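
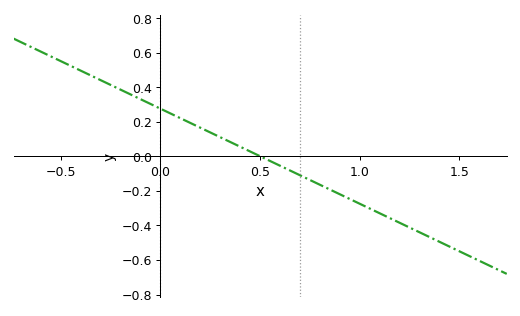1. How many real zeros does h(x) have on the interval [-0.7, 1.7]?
1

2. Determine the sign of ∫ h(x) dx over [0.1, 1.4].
negative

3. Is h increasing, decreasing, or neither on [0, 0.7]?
decreasing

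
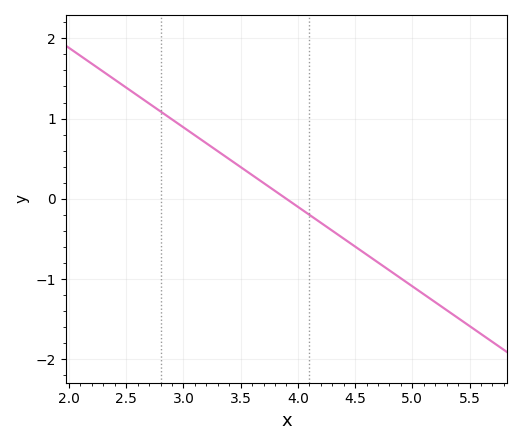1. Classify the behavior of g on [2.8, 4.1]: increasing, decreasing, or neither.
decreasing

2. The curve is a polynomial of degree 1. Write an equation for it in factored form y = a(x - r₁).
y = -0.99(x - 3.9)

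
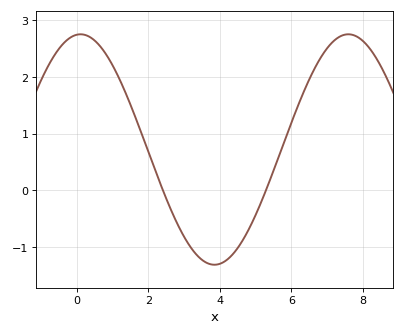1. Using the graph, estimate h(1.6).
1.4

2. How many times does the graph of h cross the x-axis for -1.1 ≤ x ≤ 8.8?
2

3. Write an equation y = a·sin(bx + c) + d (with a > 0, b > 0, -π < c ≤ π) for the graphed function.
y = 2.03sin(0.84x + 1.5) + 0.72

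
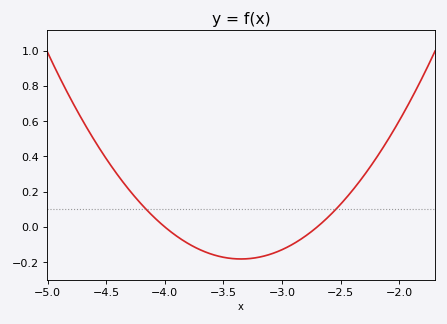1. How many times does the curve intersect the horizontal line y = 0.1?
2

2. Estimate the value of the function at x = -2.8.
-0.052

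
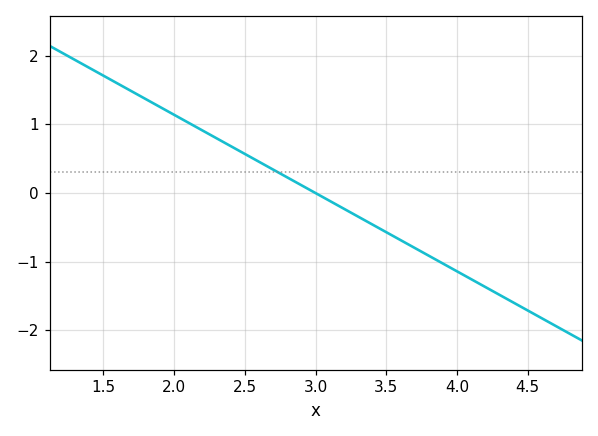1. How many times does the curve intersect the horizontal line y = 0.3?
1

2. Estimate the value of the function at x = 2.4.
0.7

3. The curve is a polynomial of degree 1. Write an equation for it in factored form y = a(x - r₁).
y = -1.14(x - 3)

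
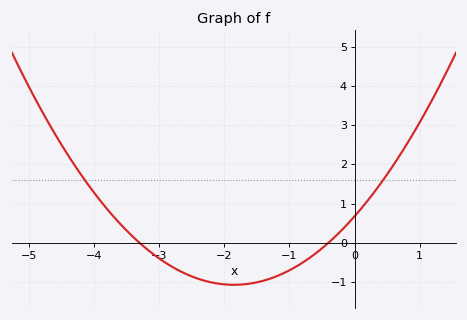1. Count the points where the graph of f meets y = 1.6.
2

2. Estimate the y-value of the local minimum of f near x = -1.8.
-1.1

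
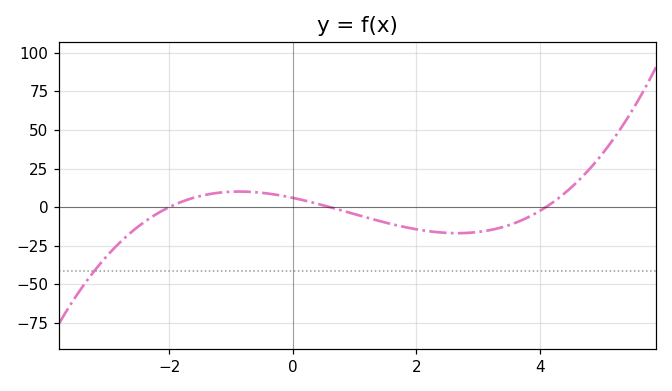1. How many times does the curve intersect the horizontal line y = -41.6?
1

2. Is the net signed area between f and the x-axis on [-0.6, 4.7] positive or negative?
negative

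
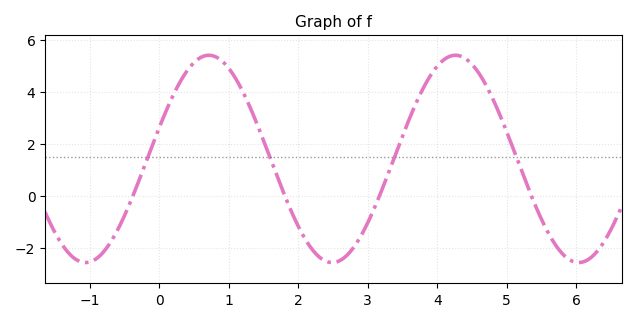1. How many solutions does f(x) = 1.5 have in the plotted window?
4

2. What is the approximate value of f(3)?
-1.04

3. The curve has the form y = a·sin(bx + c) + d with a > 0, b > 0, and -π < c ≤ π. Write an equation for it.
y = 3.99sin(1.77x + 0.31) + 1.42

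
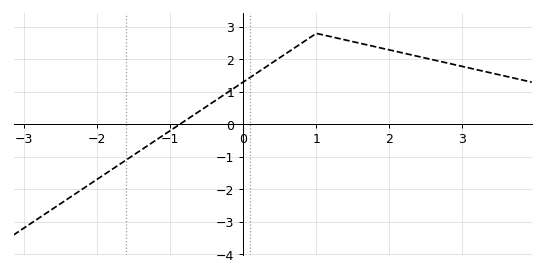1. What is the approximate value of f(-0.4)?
0.7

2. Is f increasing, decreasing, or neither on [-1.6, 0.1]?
increasing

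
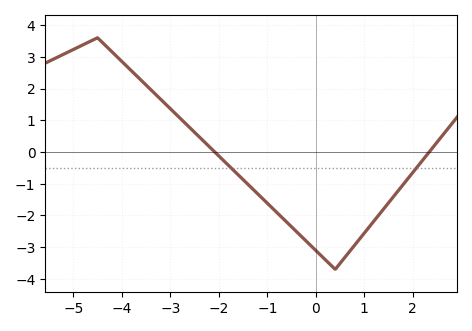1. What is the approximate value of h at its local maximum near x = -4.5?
3.6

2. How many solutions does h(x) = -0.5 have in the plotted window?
2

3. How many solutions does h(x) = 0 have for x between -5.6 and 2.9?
2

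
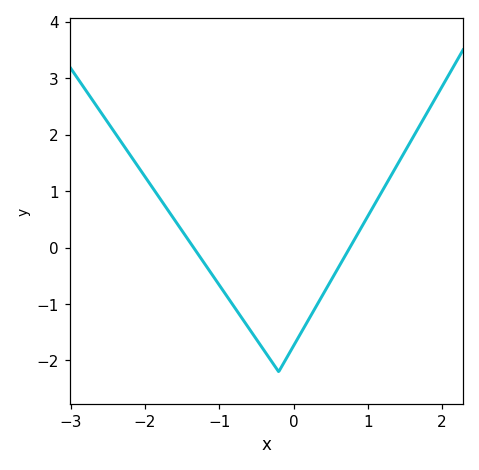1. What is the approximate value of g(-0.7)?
-1.24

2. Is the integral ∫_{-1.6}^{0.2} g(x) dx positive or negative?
negative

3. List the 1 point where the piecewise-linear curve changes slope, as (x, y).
(-0.2, -2.2)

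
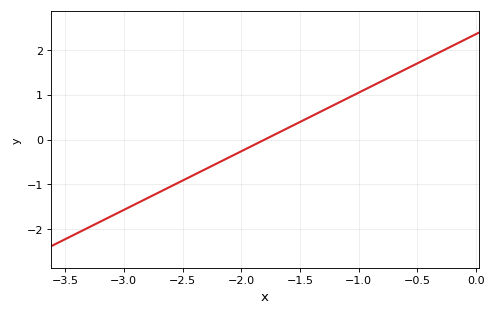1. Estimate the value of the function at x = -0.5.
1.7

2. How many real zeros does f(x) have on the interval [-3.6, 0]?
1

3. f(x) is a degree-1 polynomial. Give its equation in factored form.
y = 1.31(x + 1.8)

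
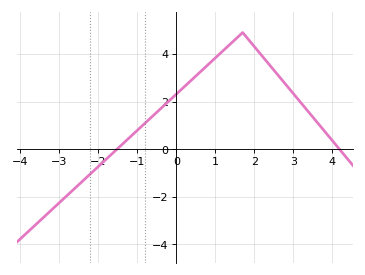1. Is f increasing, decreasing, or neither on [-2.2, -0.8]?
increasing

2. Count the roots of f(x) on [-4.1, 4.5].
2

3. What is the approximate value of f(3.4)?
1.6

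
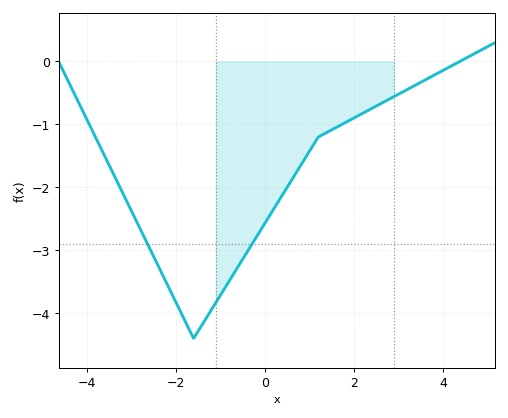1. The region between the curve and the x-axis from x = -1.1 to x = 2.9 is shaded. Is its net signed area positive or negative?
negative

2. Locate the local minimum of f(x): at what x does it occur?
-1.6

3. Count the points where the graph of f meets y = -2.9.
2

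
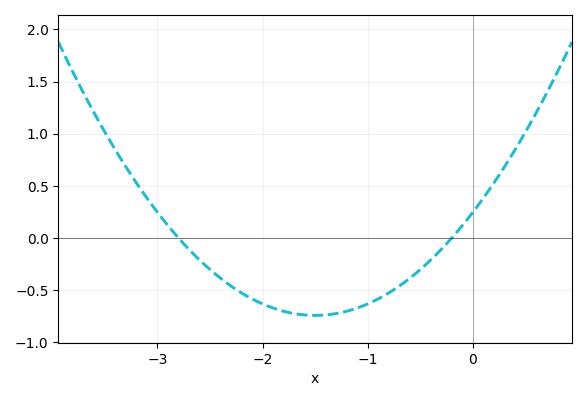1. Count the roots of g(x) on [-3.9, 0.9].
2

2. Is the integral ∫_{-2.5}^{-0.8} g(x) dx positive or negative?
negative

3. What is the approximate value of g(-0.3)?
-0.11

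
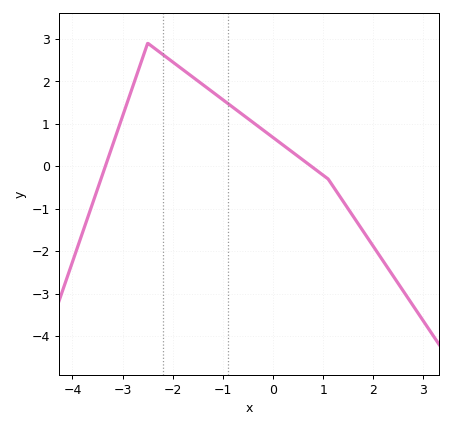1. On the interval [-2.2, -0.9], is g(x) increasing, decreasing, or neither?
decreasing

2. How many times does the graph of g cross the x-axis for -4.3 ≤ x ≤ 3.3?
2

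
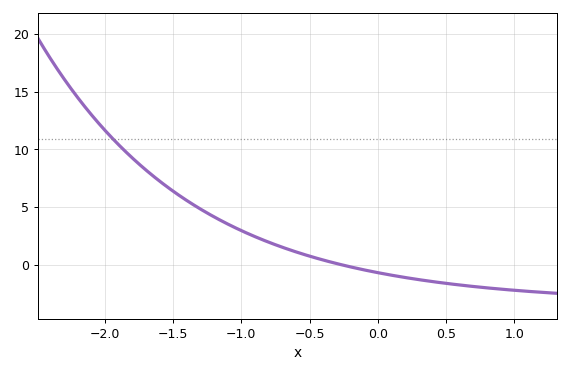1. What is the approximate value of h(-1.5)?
6.37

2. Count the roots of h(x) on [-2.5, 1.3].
1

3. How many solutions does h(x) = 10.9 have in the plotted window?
1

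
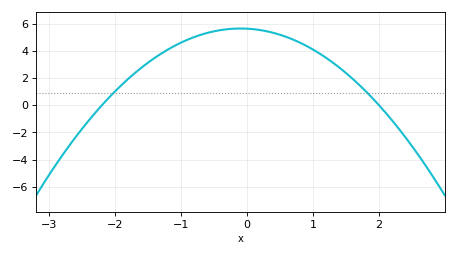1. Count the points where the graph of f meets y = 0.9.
2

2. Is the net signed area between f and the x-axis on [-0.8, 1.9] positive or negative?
positive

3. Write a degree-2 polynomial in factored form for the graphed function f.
y = -1.28(x + 2.2)(x - 2)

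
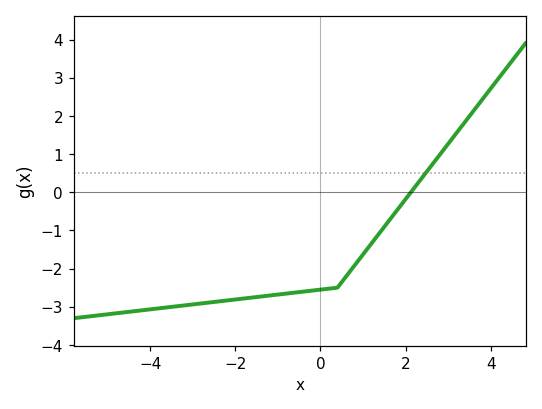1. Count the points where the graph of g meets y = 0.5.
1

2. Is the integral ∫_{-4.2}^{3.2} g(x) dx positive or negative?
negative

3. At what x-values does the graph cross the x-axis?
2.2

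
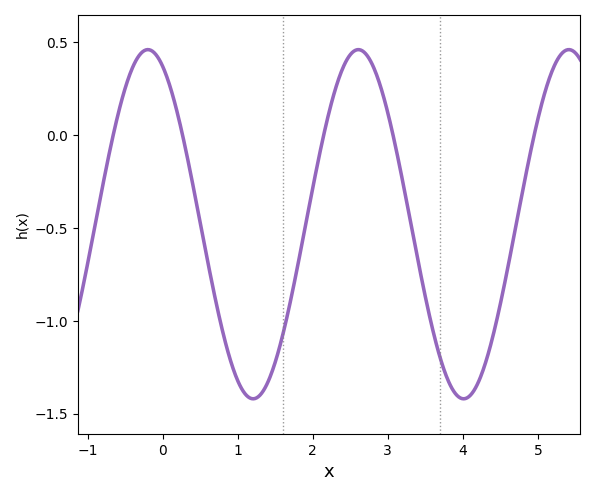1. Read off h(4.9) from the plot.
-0.095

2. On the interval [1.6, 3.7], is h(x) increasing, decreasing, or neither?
neither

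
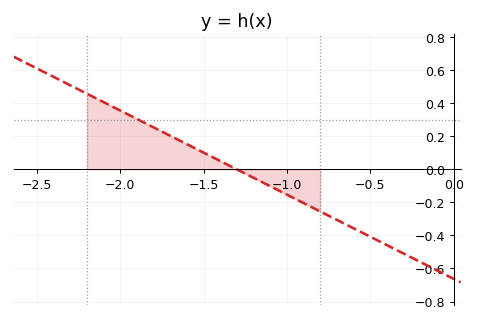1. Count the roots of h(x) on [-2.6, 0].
1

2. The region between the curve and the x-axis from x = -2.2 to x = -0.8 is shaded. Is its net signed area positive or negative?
positive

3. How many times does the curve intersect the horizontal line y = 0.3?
1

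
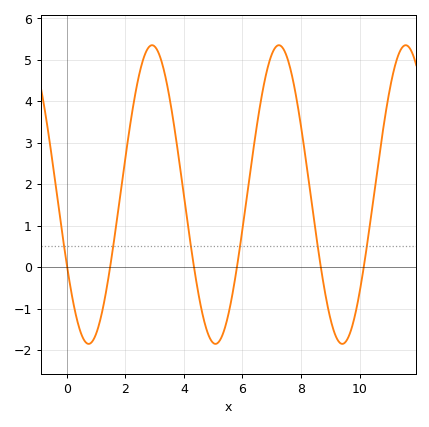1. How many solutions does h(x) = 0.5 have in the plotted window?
6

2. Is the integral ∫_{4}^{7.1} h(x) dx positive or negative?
positive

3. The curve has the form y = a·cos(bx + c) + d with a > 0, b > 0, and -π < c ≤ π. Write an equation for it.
y = 3.6cos(1.4x + 2.1) + 1.75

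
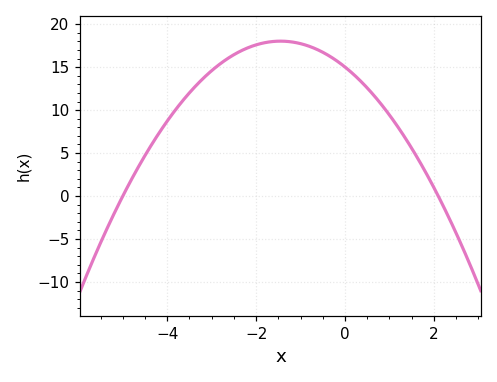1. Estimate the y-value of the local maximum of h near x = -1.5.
18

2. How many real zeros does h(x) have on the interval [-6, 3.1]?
2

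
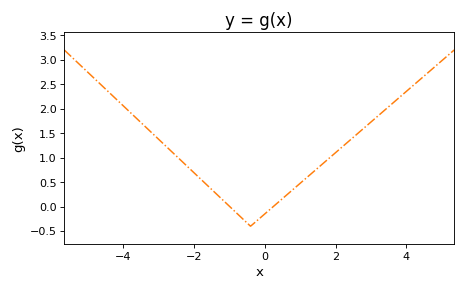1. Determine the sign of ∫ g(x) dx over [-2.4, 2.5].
positive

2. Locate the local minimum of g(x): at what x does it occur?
-0.402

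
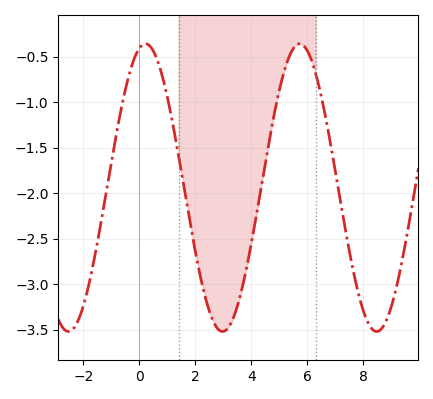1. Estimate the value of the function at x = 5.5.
-0.414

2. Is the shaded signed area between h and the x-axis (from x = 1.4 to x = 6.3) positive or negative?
negative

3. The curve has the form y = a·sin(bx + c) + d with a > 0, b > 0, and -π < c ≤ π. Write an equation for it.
y = 1.58sin(1.14x + 1.32) - 1.94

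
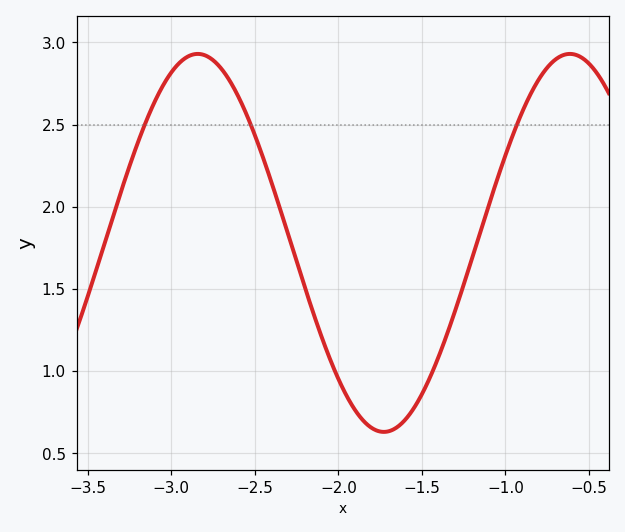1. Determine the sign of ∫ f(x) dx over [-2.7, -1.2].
positive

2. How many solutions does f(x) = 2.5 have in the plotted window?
3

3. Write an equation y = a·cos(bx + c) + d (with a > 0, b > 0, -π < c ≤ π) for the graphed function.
y = 1.15cos(2.82x + 1.73) + 1.78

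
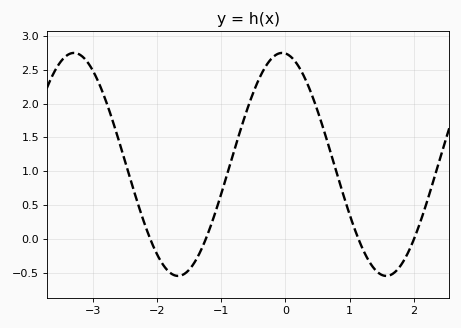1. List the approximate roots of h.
-2.1, -1.2, 1.1, 2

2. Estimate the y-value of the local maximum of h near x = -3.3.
2.75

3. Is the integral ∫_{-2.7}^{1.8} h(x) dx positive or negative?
positive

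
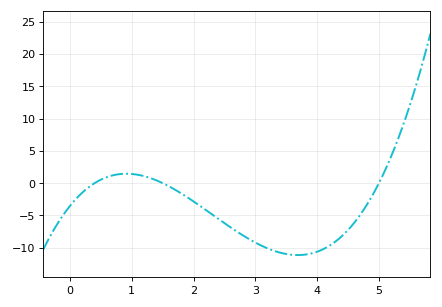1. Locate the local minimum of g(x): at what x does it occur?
3.69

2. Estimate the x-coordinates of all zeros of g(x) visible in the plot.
0.4, 1.5, 5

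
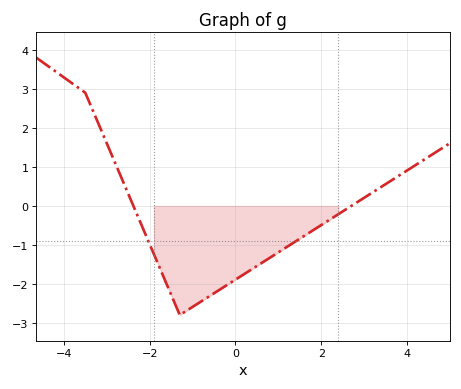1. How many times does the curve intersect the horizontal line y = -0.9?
2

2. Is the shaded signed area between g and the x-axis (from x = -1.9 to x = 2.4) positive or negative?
negative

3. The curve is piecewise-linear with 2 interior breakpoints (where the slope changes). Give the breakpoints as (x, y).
(-3.5, 2.9); (-1.3, -2.8)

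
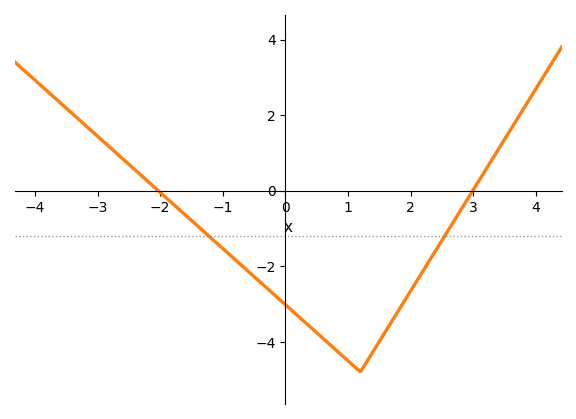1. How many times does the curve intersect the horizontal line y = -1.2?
2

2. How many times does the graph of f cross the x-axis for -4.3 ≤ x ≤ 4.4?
2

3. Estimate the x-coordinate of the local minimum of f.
1.2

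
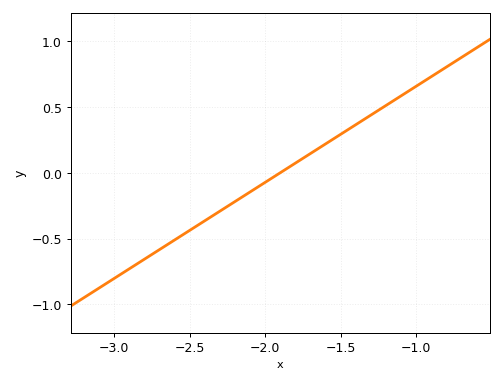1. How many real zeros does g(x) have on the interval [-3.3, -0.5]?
1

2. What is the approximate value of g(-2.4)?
-0.365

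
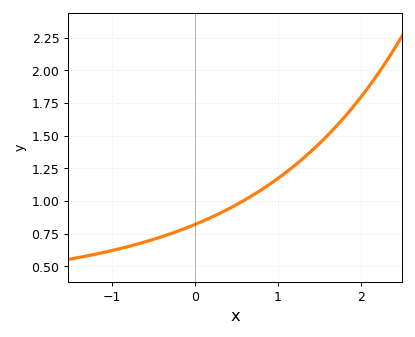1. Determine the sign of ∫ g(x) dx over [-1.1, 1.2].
positive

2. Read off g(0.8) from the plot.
1.08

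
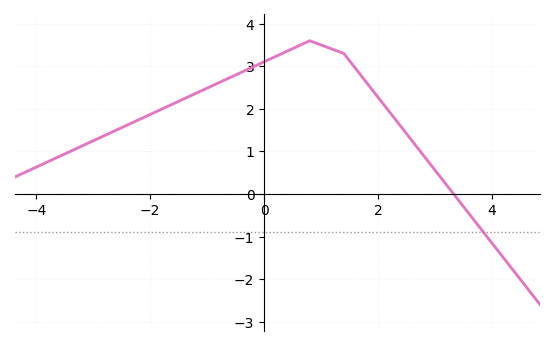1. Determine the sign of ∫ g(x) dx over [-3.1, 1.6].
positive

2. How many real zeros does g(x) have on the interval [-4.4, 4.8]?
1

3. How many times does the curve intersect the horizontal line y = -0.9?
1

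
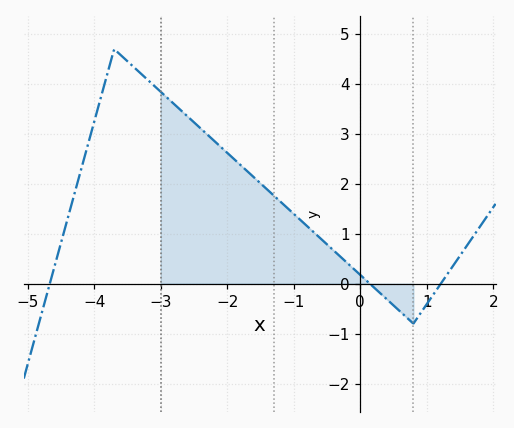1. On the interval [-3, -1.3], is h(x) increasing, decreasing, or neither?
decreasing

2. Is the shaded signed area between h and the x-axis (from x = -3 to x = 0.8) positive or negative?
positive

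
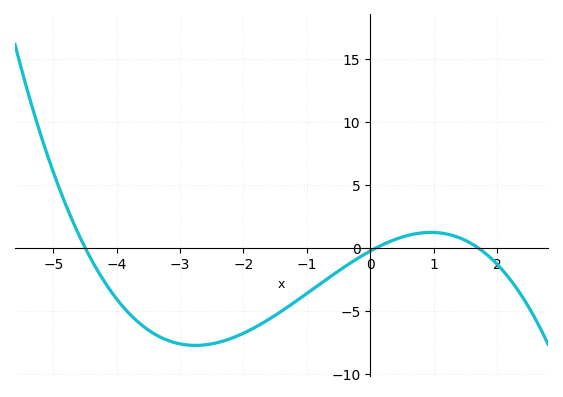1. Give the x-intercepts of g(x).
-4.5, 0.1, 1.7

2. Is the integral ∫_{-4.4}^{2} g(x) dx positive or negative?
negative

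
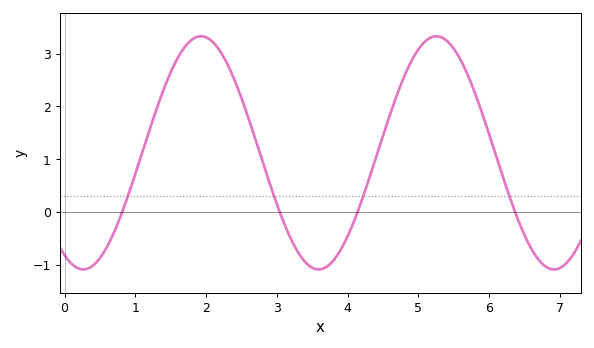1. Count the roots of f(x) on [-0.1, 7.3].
4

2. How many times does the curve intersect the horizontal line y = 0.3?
4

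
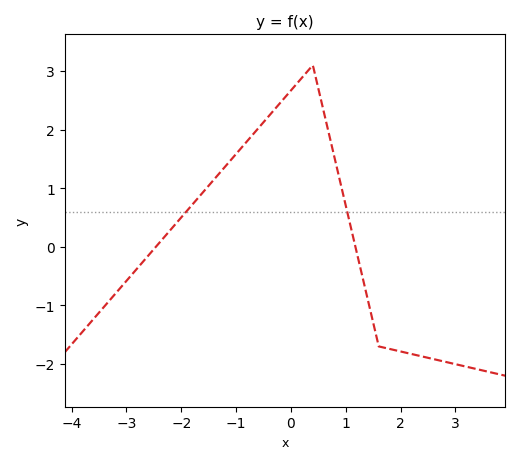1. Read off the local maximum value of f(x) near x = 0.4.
3.1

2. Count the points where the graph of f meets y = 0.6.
2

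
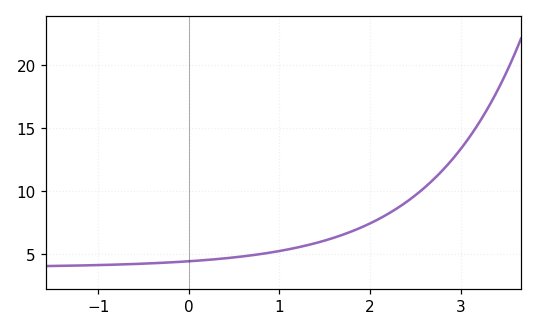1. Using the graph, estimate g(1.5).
6.09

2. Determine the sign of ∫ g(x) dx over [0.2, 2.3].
positive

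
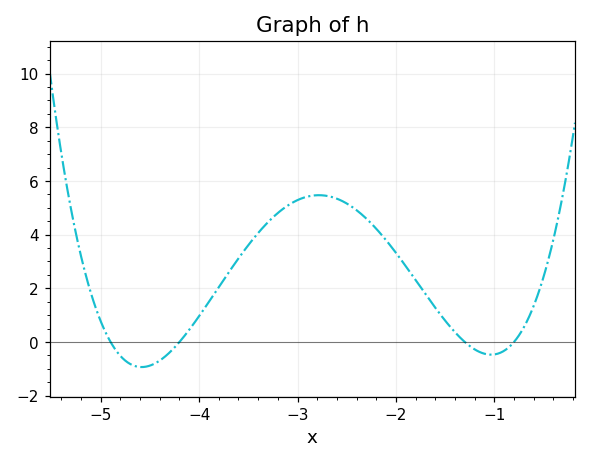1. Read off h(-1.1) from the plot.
-0.438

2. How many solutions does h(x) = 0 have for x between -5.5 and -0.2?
4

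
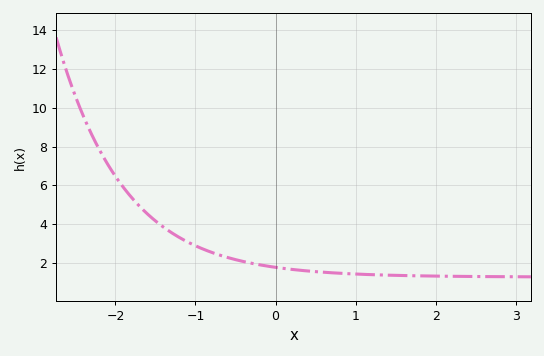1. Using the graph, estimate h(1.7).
1.4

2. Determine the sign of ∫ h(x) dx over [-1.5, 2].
positive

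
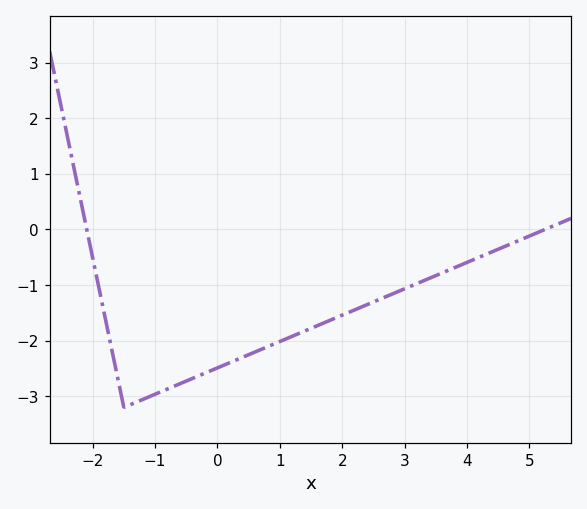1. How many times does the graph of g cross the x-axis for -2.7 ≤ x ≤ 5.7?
2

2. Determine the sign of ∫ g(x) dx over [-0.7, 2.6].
negative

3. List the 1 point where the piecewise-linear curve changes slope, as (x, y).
(-1.5, -3.2)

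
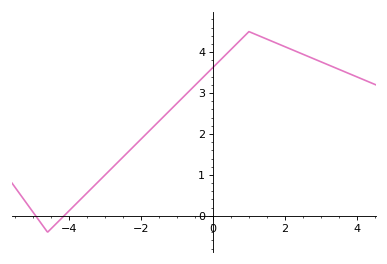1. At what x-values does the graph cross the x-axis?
-5, -4.2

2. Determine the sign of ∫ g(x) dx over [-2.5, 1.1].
positive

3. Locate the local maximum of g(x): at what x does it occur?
1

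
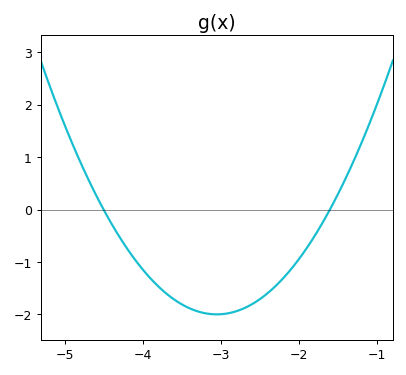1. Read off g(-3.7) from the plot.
-1.6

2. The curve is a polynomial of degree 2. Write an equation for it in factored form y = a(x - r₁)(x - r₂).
y = 0.95(x + 4.5)(x + 1.6)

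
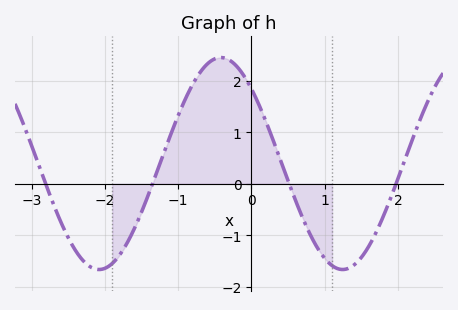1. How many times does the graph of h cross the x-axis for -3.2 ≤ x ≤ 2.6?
4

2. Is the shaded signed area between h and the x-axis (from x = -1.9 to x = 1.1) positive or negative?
positive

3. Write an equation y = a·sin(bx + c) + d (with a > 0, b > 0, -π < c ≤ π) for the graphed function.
y = 2.06sin(1.89x + 2.36) + 0.39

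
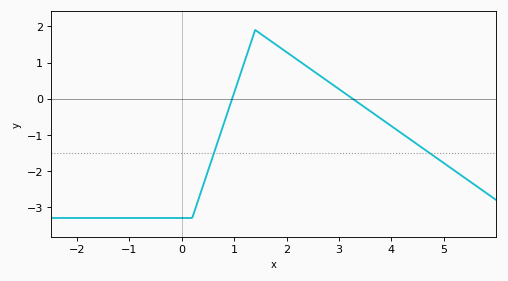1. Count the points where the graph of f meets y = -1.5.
2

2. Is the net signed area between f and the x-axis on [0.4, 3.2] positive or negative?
positive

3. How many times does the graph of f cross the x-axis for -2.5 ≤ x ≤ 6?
2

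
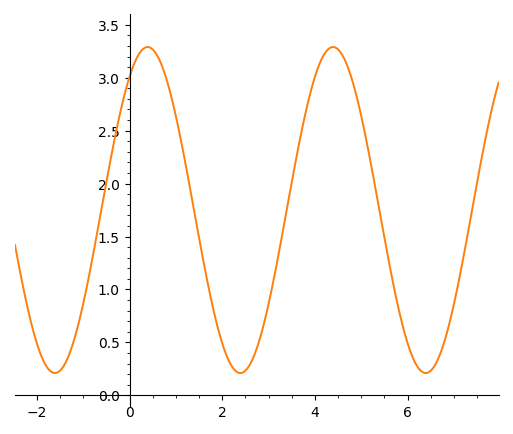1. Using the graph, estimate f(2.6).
0.3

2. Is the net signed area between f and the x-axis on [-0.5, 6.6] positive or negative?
positive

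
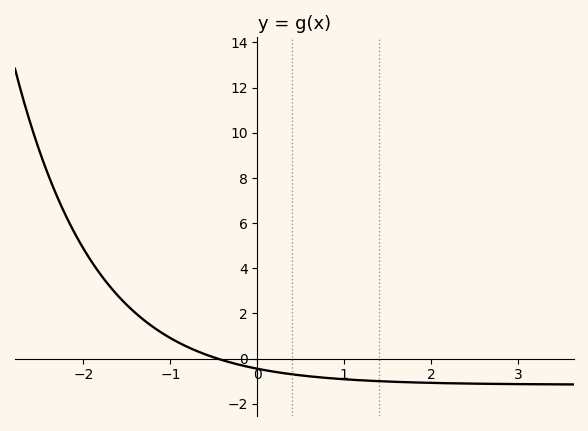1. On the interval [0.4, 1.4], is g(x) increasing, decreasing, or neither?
decreasing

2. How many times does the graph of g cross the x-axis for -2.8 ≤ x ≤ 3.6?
1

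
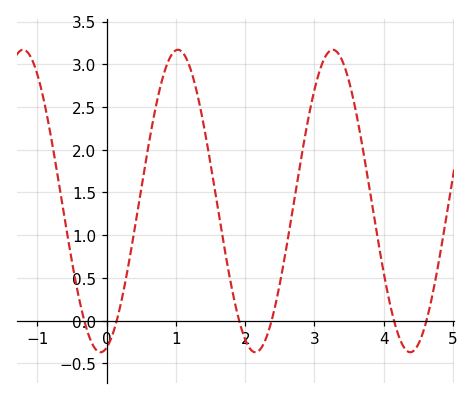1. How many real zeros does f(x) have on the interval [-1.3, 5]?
6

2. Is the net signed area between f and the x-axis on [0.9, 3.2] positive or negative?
positive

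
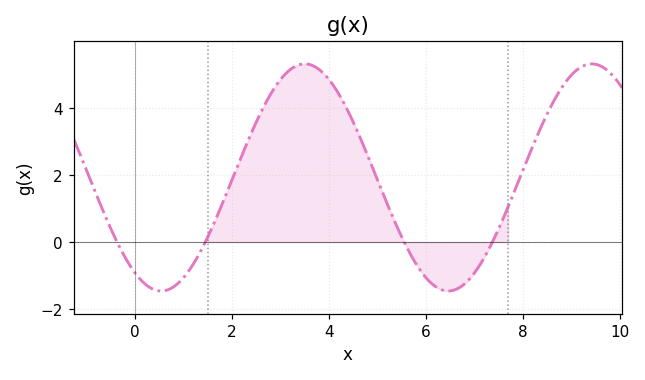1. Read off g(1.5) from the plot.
0.158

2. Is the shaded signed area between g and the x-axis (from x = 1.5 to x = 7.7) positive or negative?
positive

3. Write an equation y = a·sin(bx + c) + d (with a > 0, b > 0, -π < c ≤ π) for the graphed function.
y = 3.39sin(1.06x - 2.14) + 1.93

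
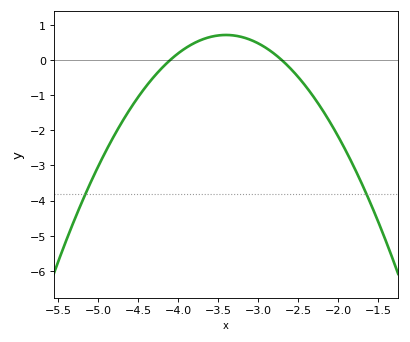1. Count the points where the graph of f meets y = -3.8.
2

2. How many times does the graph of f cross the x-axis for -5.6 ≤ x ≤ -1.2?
2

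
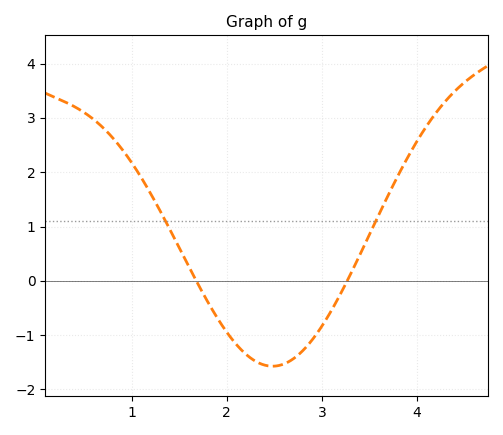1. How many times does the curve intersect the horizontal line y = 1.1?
2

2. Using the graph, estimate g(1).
2.2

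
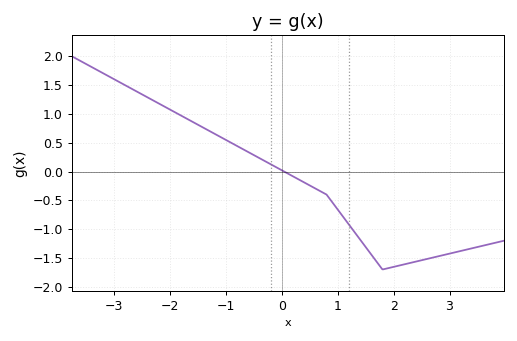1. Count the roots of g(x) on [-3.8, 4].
1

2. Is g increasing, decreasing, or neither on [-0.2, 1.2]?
decreasing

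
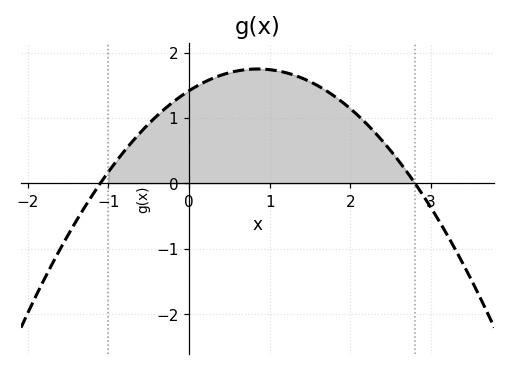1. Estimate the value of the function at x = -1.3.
-0.4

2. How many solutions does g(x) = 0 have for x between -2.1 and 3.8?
2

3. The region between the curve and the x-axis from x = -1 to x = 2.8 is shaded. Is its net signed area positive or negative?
positive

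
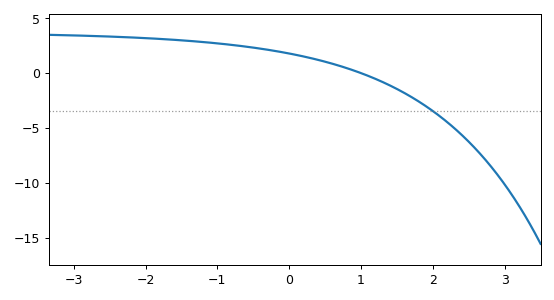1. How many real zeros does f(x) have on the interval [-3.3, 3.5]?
1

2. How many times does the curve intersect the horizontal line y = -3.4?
1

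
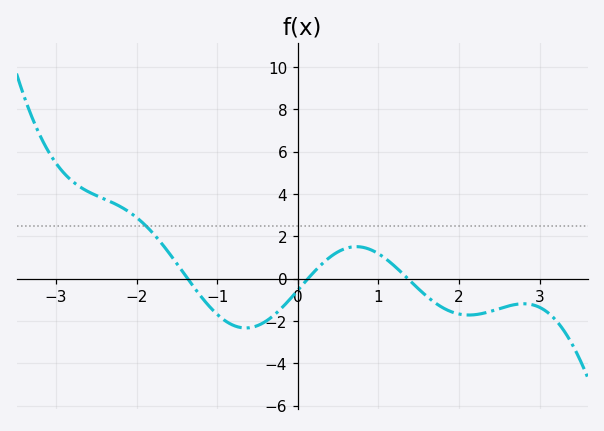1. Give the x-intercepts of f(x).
-1.4, 0.1, 1.4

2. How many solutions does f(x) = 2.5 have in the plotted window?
1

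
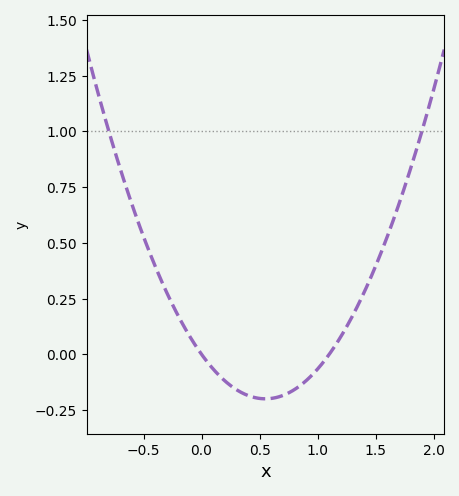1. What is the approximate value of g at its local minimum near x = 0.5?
-0.2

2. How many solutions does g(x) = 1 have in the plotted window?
2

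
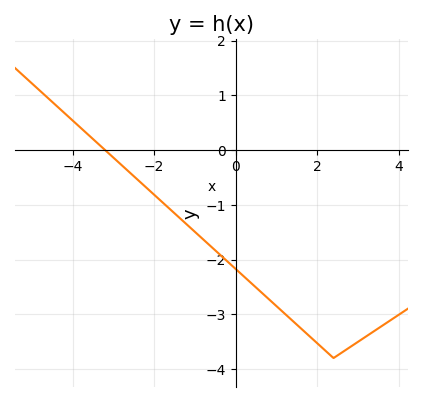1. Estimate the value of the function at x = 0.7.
-2.6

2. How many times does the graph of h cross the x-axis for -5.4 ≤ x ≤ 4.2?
1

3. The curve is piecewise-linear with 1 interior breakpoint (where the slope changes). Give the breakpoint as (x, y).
(2.4, -3.8)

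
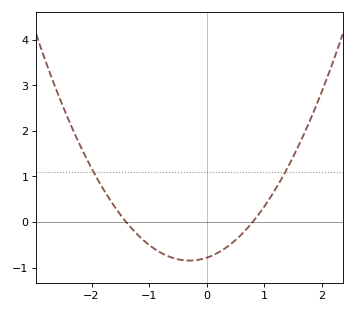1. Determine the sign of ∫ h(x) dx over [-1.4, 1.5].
negative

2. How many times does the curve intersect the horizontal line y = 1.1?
2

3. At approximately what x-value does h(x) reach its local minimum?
-0.3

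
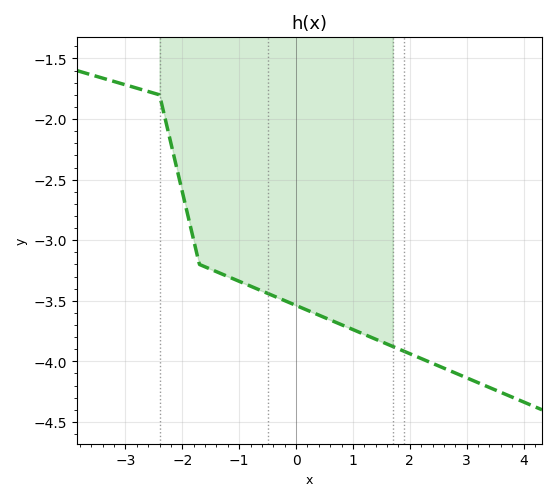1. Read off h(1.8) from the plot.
-3.9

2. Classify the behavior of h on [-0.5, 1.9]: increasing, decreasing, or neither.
decreasing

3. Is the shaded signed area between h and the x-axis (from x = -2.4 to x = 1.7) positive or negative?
negative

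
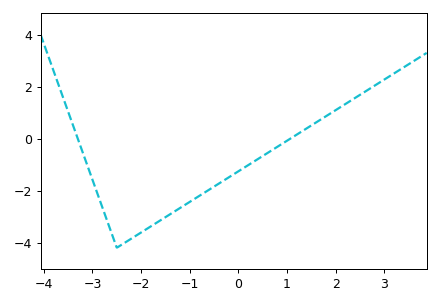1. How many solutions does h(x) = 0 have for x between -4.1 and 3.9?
2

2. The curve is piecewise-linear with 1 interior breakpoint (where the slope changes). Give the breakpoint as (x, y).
(-2.5, -4.2)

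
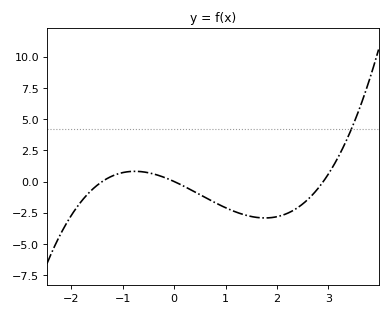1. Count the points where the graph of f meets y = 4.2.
1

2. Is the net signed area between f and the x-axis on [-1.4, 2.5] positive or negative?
negative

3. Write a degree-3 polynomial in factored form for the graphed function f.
y = 0.46(x + 1.4)(x - 0)(x - 2.9)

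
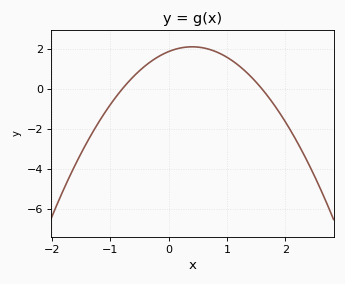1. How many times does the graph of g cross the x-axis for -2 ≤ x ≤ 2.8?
2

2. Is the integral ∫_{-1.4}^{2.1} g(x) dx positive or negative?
positive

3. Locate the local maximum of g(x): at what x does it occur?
0.4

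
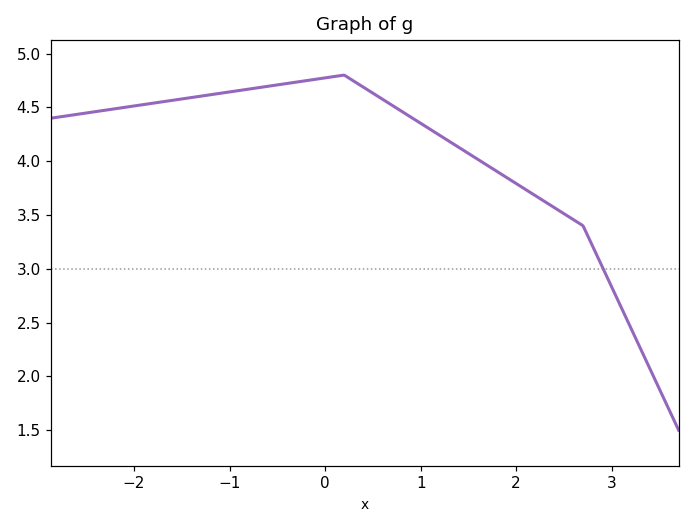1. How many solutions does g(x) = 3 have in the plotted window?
1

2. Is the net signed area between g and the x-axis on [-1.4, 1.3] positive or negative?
positive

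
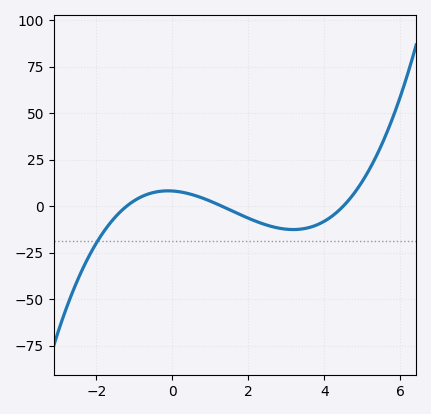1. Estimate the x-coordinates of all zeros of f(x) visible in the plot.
-1.2, 1.4, 4.4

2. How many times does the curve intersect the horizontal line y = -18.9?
1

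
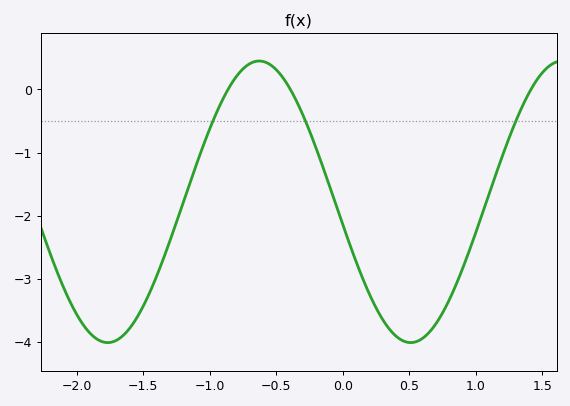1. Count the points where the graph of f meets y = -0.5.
3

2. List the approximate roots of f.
-0.9, -0.4, 1.4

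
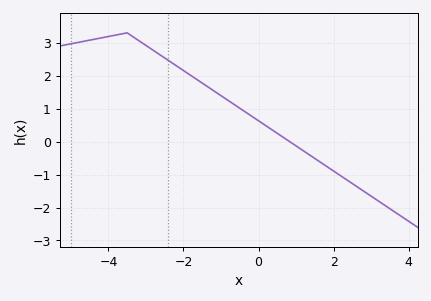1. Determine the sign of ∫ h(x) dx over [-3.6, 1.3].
positive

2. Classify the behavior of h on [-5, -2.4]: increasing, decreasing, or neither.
neither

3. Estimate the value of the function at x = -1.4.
1.7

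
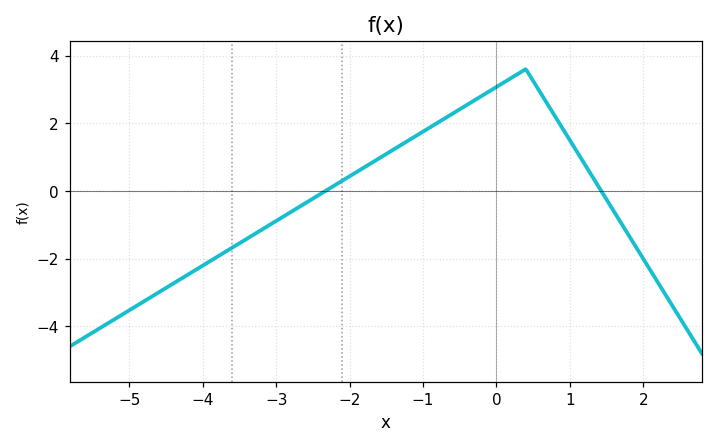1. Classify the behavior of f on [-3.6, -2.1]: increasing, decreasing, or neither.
increasing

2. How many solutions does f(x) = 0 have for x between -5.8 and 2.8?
2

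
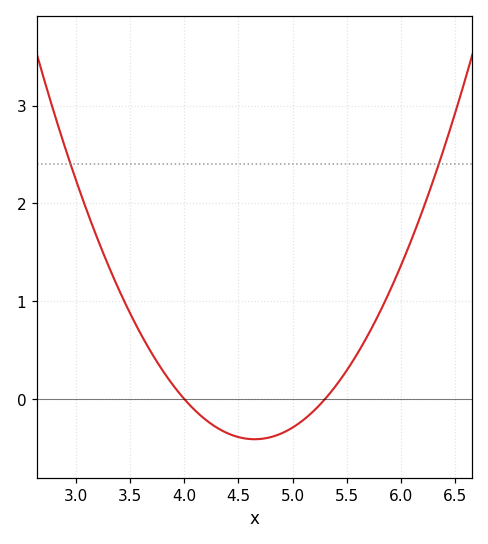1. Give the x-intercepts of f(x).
4, 5.3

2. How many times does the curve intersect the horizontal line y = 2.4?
2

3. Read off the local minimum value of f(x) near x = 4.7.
-0.41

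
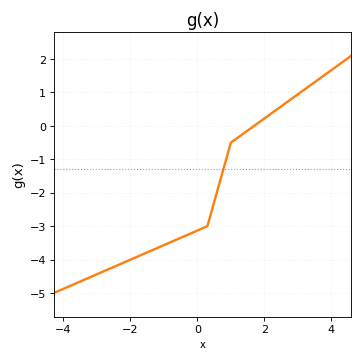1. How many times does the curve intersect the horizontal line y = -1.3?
1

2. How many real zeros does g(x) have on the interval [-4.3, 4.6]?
1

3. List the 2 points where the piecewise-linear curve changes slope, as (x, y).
(0.3, -3); (1, -0.5)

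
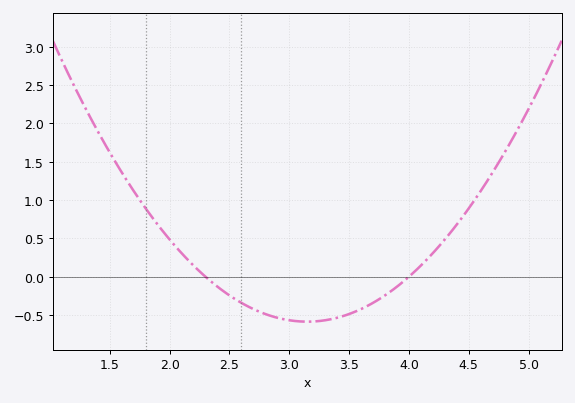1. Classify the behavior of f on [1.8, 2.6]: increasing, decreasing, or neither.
decreasing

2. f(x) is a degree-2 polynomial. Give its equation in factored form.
y = 0.81(x - 2.3)(x - 4)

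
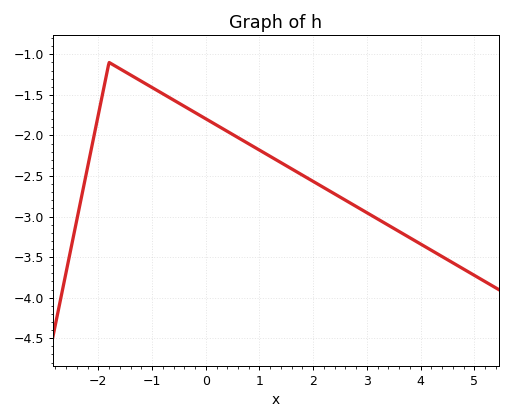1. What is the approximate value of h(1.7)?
-2.45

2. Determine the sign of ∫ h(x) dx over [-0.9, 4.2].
negative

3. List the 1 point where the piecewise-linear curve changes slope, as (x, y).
(-1.8, -1.1)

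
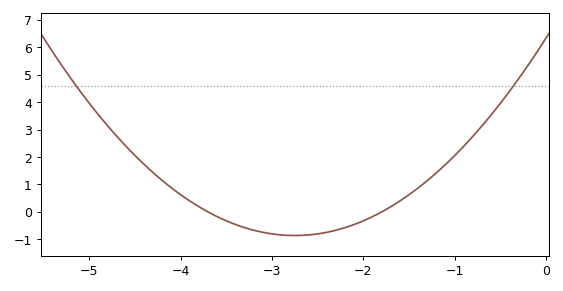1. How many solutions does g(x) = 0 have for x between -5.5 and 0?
2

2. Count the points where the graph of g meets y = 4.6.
2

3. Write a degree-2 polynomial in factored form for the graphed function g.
y = 0.95(x + 3.7)(x + 1.8)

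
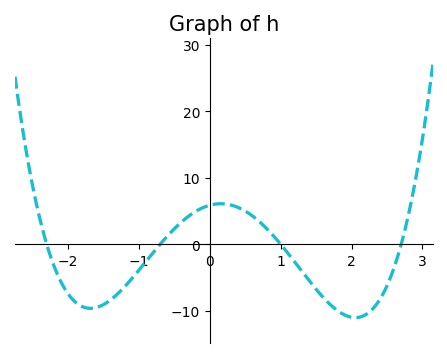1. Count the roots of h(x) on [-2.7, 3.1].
4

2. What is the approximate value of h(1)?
0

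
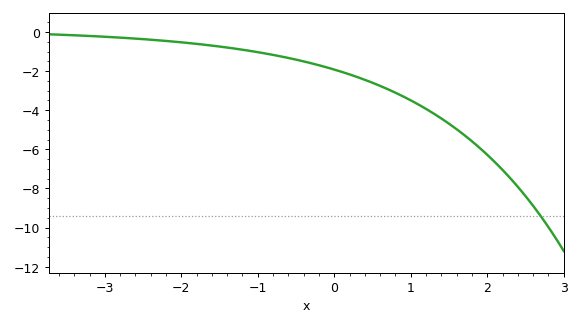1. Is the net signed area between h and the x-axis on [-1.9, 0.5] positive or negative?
negative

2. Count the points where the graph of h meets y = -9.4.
1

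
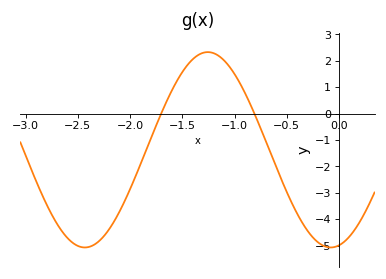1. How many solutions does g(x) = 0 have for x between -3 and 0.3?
2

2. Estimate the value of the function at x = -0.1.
-5.1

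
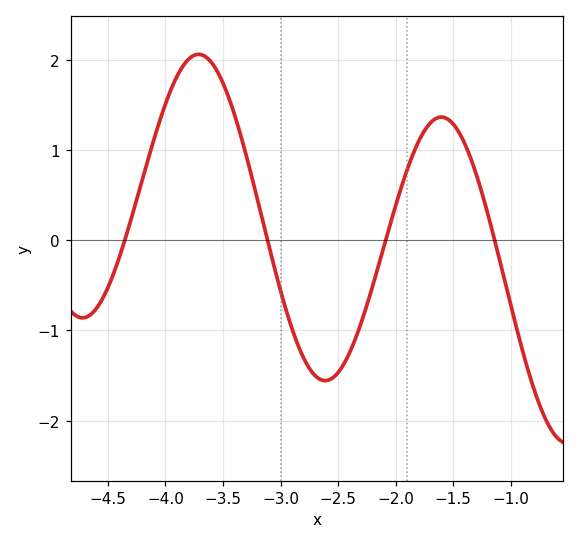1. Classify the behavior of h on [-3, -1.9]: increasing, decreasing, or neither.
neither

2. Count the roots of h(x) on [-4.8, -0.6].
4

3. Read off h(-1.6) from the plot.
1.4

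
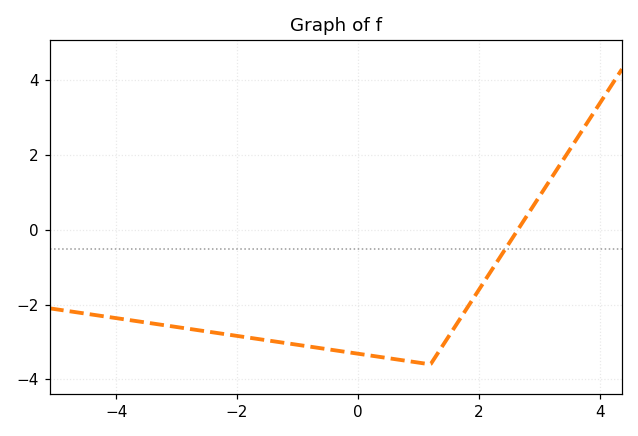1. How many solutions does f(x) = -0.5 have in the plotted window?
1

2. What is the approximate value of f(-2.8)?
-2.6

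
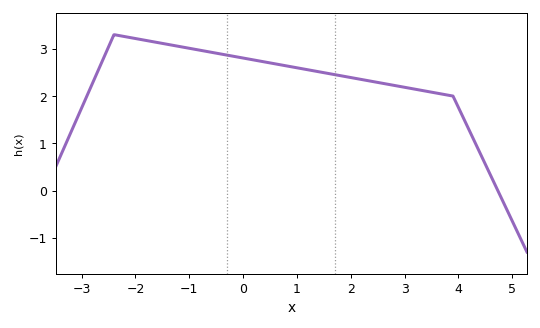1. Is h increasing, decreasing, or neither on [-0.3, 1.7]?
decreasing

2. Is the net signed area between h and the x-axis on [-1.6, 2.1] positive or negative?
positive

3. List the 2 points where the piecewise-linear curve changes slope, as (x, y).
(-2.4, 3.3); (3.9, 2)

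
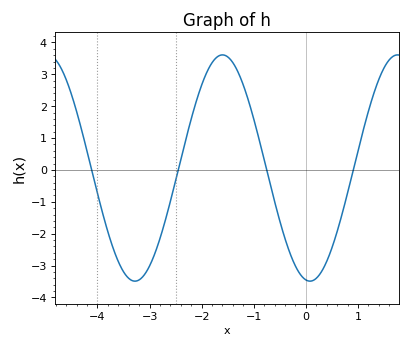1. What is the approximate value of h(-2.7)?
-1.6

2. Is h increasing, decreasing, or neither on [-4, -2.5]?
neither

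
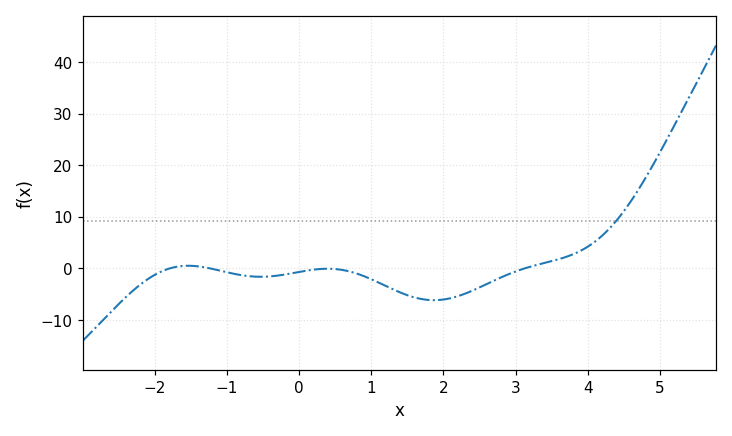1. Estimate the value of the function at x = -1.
-1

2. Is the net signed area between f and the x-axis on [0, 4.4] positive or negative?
negative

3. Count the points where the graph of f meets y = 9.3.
1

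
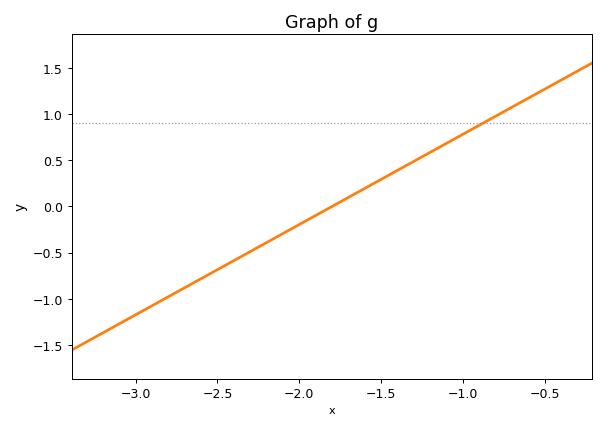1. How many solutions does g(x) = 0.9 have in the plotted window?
1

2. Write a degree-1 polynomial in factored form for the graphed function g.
y = 0.98(x + 1.8)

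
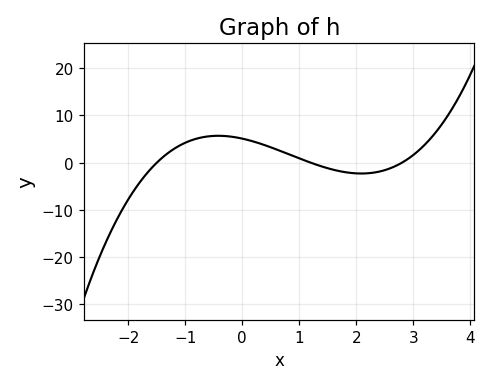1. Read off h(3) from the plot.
1.64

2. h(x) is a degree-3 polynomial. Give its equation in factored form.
y = 1.01(x + 1.5)(x - 1.2)(x - 2.8)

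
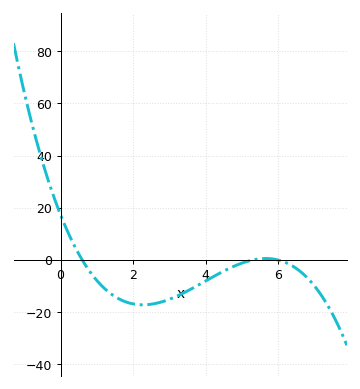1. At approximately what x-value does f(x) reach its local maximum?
5.66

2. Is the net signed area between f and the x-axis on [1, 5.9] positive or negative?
negative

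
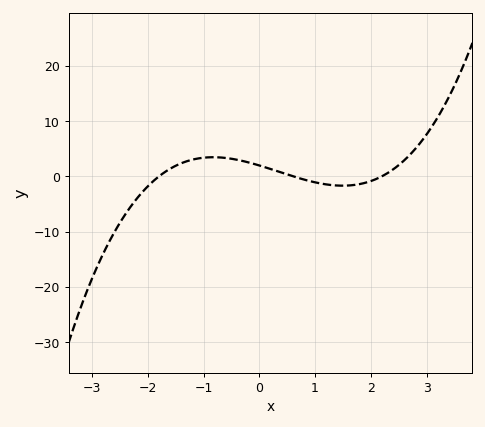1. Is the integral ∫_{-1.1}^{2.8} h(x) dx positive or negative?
positive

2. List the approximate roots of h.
-1.8, 0.6, 2.2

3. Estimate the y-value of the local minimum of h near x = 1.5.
-2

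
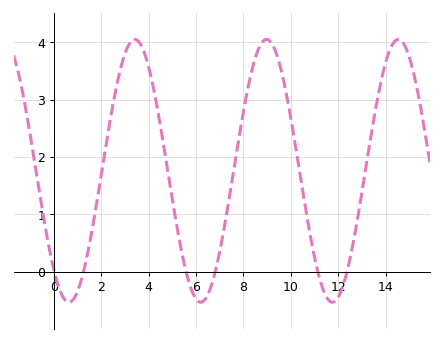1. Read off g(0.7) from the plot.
-0.5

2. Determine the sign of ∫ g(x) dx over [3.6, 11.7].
positive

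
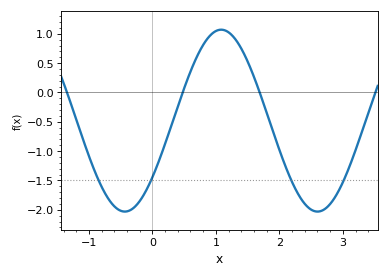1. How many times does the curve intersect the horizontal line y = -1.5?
4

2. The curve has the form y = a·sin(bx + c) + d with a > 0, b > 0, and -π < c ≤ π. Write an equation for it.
y = 1.55sin(2.07x - 0.672) - 0.48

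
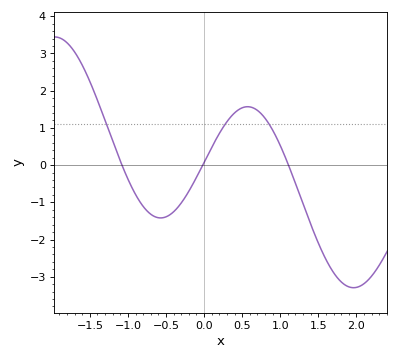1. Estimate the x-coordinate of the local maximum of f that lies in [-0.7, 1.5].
0.6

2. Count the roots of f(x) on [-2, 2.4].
3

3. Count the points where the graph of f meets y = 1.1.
3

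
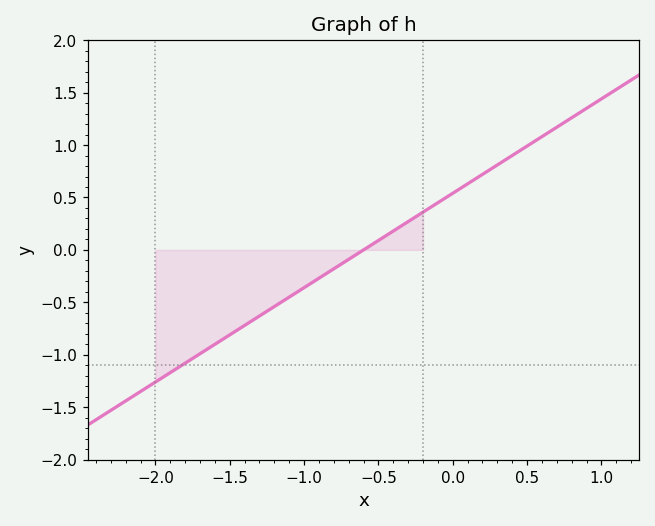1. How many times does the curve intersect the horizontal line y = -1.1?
1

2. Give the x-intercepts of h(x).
-0.6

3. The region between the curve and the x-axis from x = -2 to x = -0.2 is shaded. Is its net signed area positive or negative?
negative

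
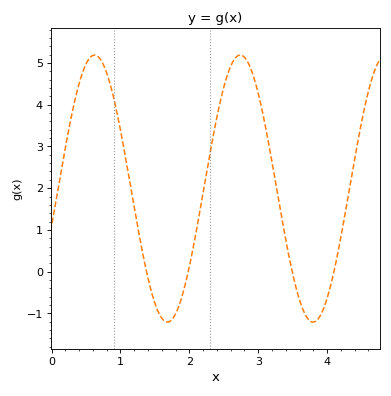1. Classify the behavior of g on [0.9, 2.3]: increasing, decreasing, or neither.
neither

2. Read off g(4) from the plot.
-0.643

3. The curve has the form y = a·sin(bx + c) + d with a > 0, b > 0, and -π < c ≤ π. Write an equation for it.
y = 3.2sin(2.97x - 0.28) + 1.99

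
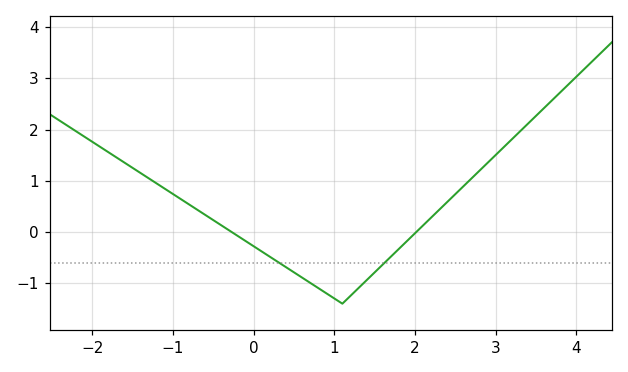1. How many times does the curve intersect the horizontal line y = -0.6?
2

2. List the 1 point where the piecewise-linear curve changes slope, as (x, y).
(1.1, -1.4)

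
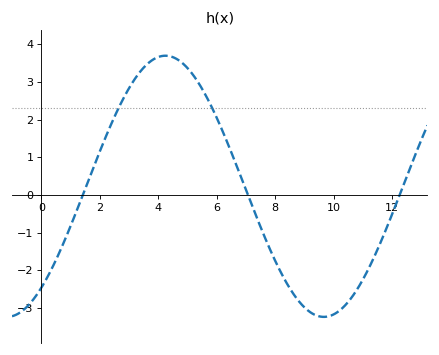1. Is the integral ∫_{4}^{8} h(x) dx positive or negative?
positive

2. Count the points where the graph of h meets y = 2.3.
2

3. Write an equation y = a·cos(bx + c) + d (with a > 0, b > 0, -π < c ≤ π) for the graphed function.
y = 3.47cos(0.58x - 2.5) + 0.23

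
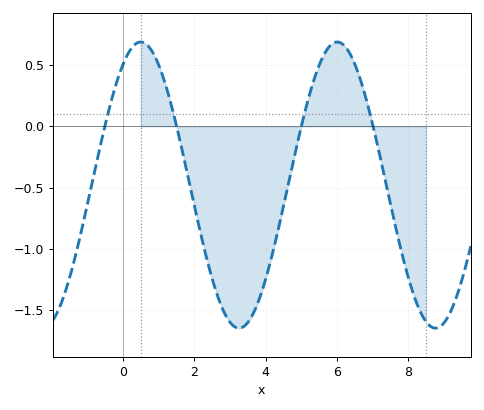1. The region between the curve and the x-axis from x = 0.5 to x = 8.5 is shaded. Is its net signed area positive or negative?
negative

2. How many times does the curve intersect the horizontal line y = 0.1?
4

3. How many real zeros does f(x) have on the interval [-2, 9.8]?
4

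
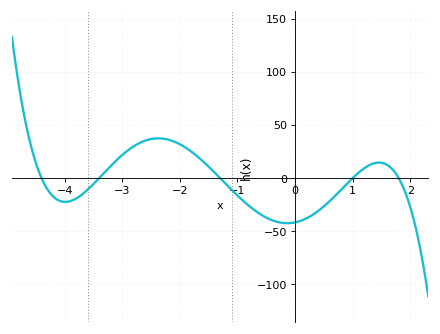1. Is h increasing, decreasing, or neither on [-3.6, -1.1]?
neither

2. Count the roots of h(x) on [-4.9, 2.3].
5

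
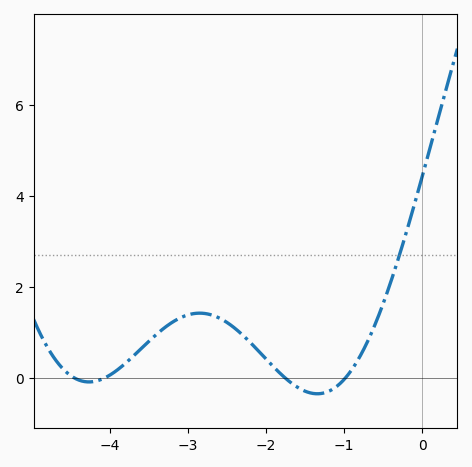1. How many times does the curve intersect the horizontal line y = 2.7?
1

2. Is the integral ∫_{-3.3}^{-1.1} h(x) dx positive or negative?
positive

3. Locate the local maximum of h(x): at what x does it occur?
-2.85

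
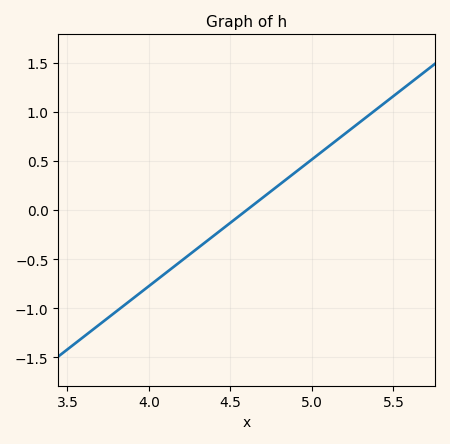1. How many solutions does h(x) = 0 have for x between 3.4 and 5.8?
1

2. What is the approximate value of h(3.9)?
-0.9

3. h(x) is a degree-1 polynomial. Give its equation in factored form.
y = 1.29(x - 4.6)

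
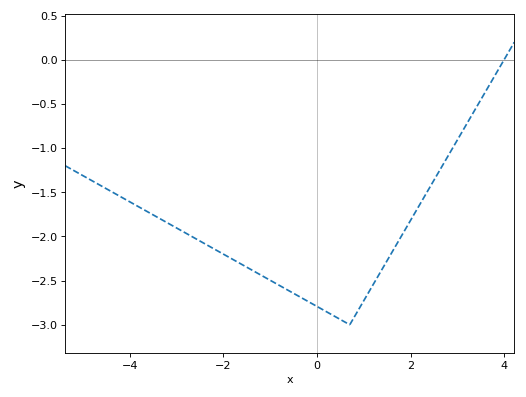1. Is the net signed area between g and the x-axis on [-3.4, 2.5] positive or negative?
negative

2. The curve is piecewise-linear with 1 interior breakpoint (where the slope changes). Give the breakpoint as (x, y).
(0.7, -3)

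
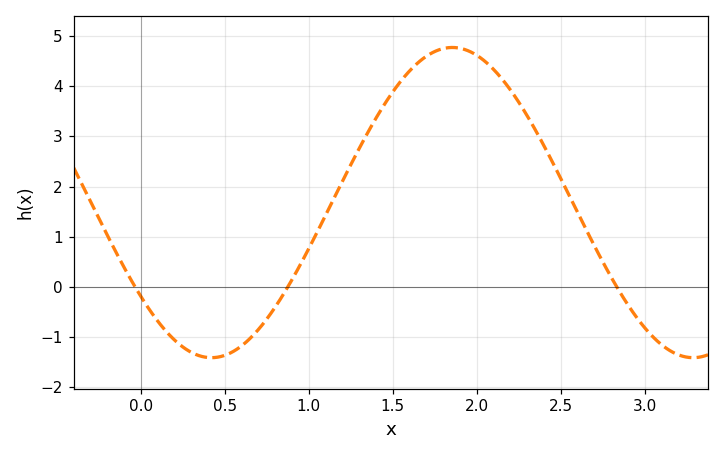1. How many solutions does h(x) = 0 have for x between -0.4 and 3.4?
3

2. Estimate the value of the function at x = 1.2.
2.1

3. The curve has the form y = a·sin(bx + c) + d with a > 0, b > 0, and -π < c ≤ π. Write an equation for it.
y = 3.09sin(2.2x - 2.5) + 1.68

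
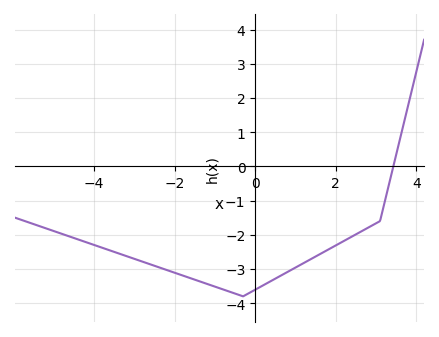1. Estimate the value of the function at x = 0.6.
-3.22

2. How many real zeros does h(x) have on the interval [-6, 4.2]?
1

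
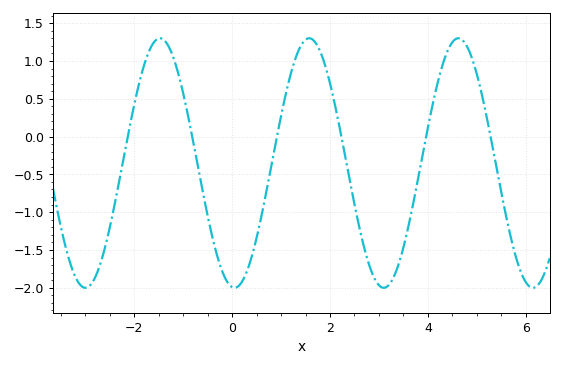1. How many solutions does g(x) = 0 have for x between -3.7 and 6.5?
6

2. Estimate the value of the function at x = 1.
0.3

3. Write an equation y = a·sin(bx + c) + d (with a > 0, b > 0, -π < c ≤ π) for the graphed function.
y = 1.65sin(2.1x - 1.7) - 0.35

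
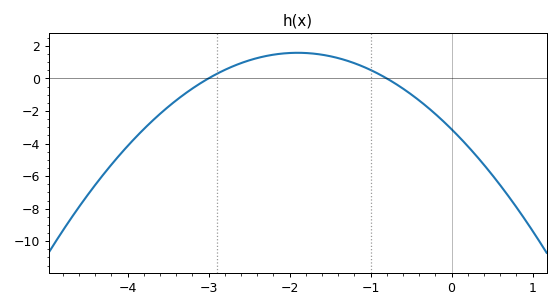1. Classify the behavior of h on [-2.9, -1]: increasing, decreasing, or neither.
neither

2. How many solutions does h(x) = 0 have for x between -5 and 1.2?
2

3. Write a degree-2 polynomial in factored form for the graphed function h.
y = -1.3(x + 3)(x + 0.8)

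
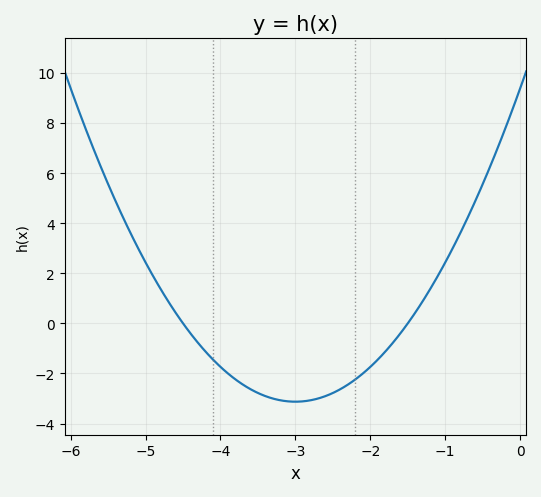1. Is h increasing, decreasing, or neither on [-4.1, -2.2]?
neither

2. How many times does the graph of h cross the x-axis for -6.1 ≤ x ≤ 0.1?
2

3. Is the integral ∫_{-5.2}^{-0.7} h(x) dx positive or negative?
negative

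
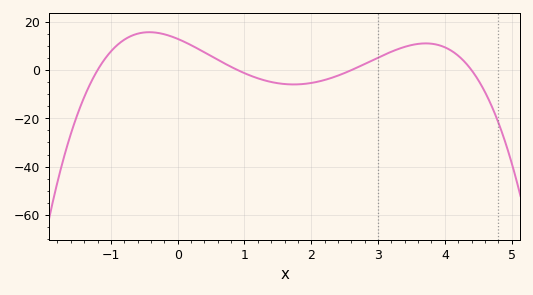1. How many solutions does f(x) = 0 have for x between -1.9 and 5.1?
4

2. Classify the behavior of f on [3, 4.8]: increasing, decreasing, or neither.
neither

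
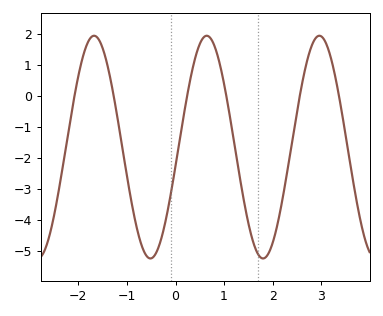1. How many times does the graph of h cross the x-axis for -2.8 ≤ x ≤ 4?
6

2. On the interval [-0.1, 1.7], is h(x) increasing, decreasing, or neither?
neither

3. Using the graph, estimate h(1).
0.394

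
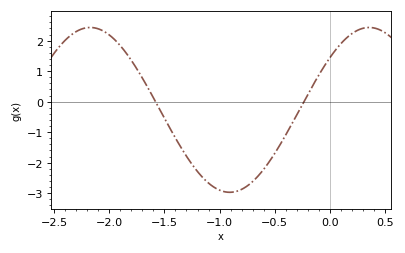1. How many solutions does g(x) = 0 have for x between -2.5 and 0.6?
2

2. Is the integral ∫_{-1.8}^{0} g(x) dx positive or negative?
negative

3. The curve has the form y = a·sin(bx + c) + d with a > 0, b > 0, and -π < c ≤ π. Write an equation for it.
y = 2.7sin(2.48x + 0.68) - 0.27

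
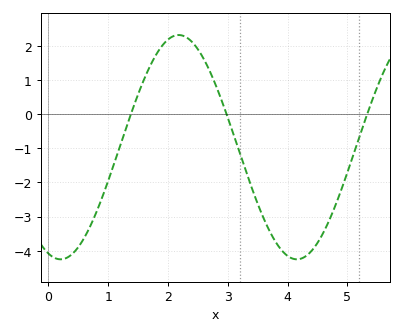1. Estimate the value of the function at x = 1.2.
-0.9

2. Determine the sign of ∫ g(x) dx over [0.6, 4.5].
negative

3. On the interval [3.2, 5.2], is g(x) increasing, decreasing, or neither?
neither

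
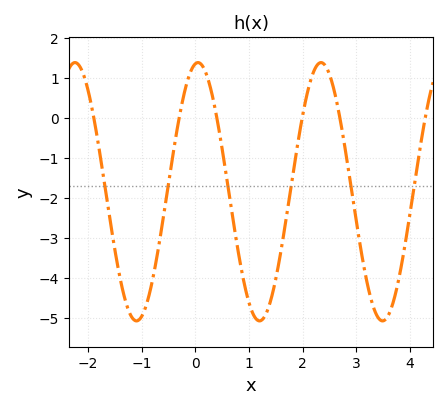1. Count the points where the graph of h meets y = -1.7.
6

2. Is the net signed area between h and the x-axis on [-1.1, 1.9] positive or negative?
negative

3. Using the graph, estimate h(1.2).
-5.1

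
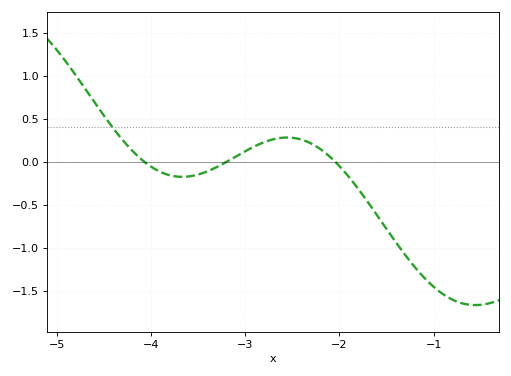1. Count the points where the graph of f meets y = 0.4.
1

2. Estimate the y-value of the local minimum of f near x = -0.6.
-1.67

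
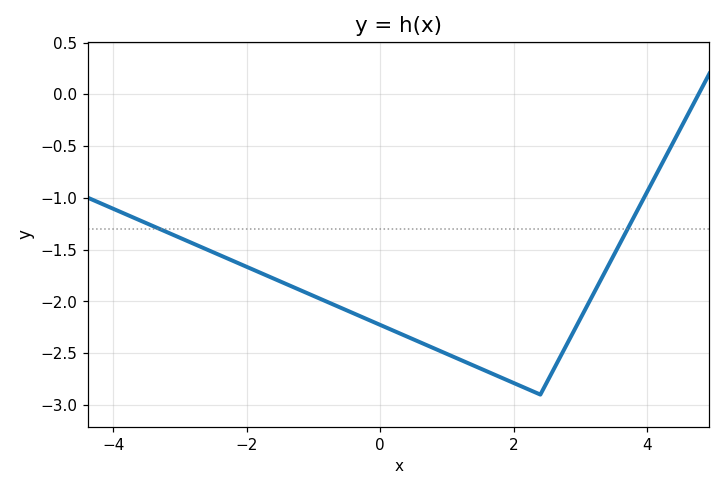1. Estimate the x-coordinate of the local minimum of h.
2.4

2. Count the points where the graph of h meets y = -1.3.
2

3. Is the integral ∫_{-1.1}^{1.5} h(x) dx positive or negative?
negative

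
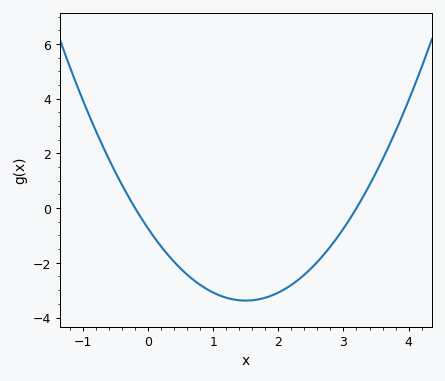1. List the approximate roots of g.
-0.2, 3.2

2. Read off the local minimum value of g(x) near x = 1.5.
-3.4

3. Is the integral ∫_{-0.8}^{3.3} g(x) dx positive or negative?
negative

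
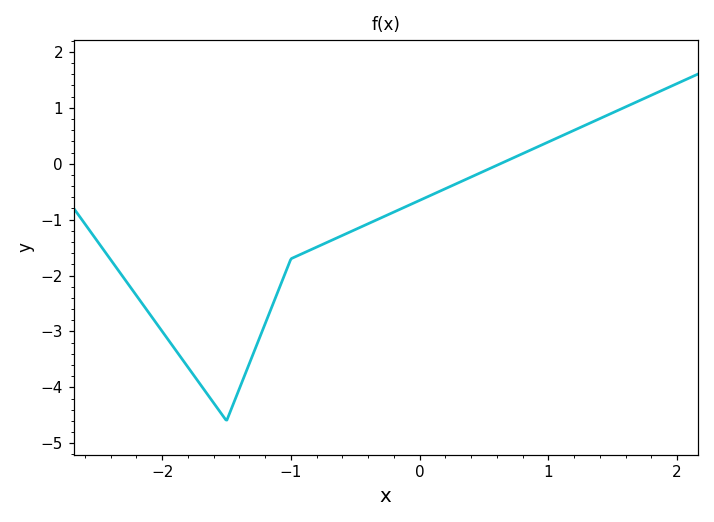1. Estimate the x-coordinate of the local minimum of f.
-1.5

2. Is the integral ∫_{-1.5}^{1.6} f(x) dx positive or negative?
negative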